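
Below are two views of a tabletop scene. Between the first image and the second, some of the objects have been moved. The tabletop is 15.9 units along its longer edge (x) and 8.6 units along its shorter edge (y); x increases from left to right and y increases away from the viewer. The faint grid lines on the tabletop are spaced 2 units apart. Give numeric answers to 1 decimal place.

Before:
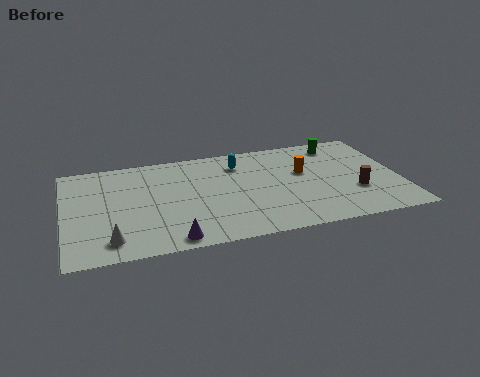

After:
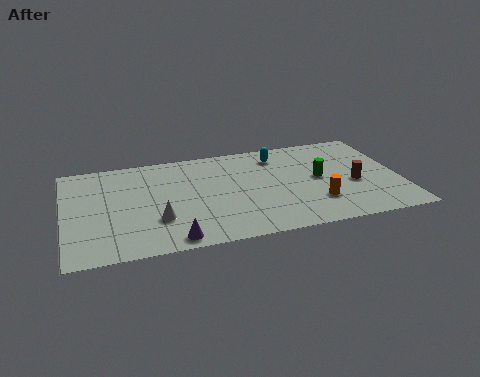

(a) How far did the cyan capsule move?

1.9

The cyan capsule was near (8.4, 6.7) before and (10.3, 7.0) after, so it travelled √(1.9² + 0.3²) ≈ 1.9 units.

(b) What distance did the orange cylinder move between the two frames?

2.8

From (11.4, 5.2) to (11.8, 2.4), the orange cylinder covered √(0.4² + 2.8²) ≈ 2.8 units.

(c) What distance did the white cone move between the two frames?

2.5

The white cone moved from about (2.1, 1.5) to (4.3, 2.7), a distance of √(2.2² + 1.2²) ≈ 2.5.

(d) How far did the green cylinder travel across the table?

3.0

The green cylinder moved from about (13.3, 7.3) to (12.1, 4.5), a distance of √(1.2² + 2.8²) ≈ 3.0.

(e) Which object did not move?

the purple cone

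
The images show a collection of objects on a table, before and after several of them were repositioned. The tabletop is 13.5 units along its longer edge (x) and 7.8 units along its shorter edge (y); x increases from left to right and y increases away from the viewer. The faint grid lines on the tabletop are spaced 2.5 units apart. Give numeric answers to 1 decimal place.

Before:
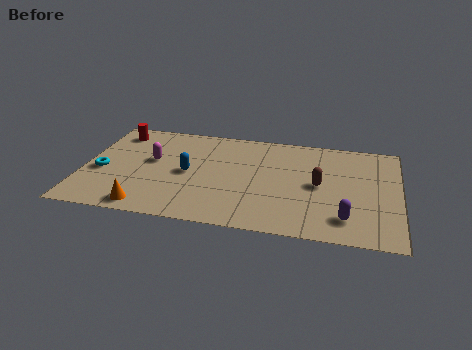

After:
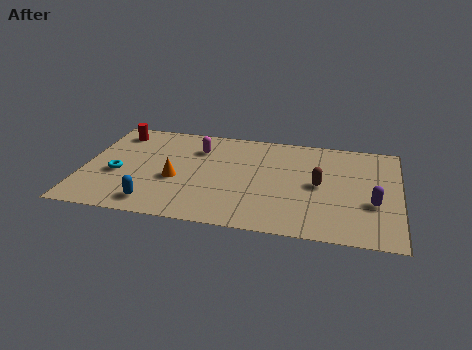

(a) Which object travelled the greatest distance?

the blue capsule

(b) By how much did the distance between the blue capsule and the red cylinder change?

+1.4

They were about 4.3 units apart before and 5.7 after — 1.4 units further apart.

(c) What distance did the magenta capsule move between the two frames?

2.3

From (2.9, 4.5) to (4.8, 5.8), the magenta capsule covered √(1.9² + 1.3²) ≈ 2.3 units.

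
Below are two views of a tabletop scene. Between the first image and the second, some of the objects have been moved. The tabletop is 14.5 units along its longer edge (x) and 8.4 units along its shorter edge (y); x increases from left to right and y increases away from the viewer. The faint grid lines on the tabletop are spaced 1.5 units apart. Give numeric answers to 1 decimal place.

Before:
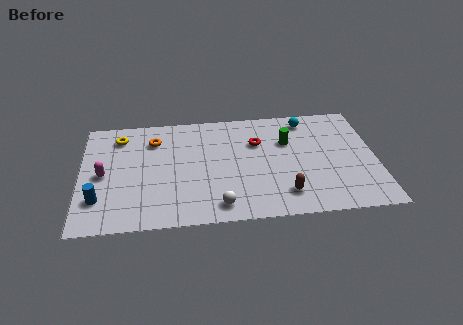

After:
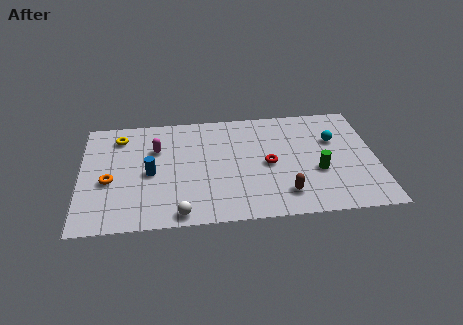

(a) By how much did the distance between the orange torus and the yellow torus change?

+1.6

The distance was about 1.7 in the first image and 3.3 in the second, so they moved 1.6 units further apart.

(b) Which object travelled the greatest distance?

the orange torus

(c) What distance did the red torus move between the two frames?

1.8

The red torus was near (8.7, 5.7) before and (9.2, 4.0) after, so it travelled √(0.5² + 1.7²) ≈ 1.8 units.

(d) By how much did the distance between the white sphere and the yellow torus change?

-0.7

Before: roughly 7.4 units apart; after: 6.7. That's 0.7 units closer together.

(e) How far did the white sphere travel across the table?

1.9

From (6.7, 1.2) to (4.8, 0.8), the white sphere covered √(1.9² + 0.4²) ≈ 1.9 units.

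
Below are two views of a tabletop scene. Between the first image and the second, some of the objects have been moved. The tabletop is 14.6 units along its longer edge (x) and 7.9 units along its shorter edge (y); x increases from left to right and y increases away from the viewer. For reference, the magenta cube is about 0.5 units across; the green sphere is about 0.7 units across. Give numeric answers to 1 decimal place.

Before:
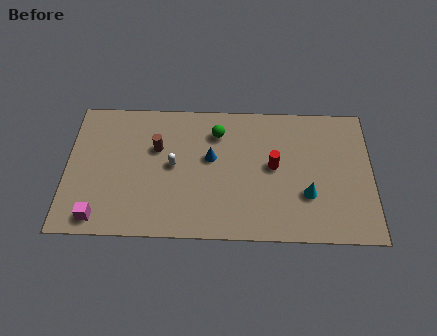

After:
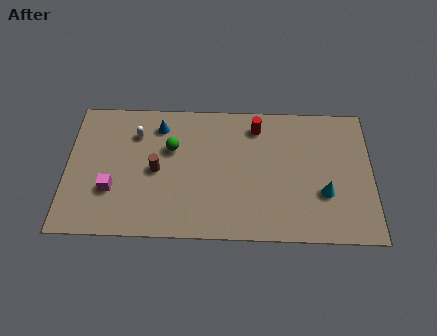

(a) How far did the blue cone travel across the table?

3.1

The blue cone moved from about (6.9, 4.6) to (4.4, 6.4), a distance of √(2.5² + 1.8²) ≈ 3.1.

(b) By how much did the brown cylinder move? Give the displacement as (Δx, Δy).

(0.0, -1.3)

From the two frames, the brown cylinder sits at roughly (4.3, 5.1) before and (4.3, 3.8) after.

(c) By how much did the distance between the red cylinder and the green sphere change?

+1.0

Before: roughly 3.3 units apart; after: 4.3. That's 1.0 units further apart.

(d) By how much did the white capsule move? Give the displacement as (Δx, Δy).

(-1.8, 1.8)

The white capsule started near (5.1, 4.1) and ended near (3.3, 5.9).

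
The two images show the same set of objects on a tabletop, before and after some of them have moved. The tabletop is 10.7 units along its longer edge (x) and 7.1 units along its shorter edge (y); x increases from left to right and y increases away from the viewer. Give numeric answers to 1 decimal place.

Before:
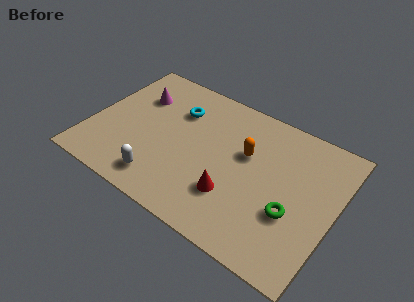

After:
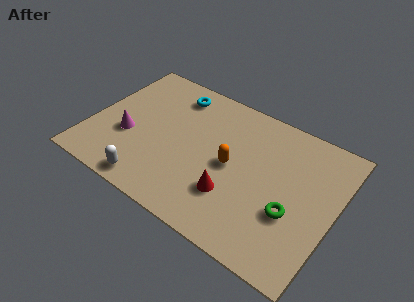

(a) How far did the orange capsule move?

1.0

The orange capsule moved from about (6.7, 4.4) to (6.2, 3.5), a distance of √(0.5² + 0.9²) ≈ 1.0.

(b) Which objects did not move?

the green torus and the red cone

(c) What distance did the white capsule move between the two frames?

0.6

The white capsule moved from about (3.5, 1.2) to (3.1, 0.8), a distance of √(0.4² + 0.4²) ≈ 0.6.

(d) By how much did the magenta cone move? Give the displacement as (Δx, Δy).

(0.0, -2.3)

The magenta cone was at about (1.7, 5.0) and moved to about (1.7, 2.7).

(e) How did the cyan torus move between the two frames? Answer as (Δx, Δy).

(-0.3, 0.8)

The cyan torus started near (3.5, 5.1) and ended near (3.2, 5.9).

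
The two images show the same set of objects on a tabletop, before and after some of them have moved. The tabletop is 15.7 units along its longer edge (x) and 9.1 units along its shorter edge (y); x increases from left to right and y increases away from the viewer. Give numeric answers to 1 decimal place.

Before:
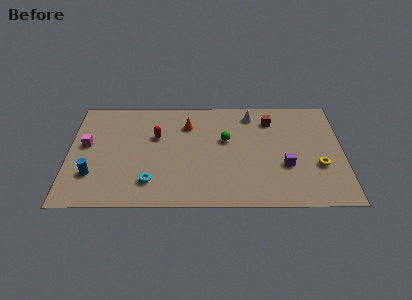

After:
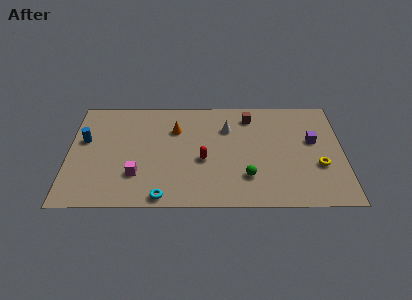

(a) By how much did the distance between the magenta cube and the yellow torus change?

-3.0

Before: roughly 13.4 units apart; after: 10.4. That's 3.0 units closer together.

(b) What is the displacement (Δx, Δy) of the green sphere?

(1.2, -3.1)

From the two frames, the green sphere sits at roughly (9.0, 5.5) before and (10.2, 2.4) after.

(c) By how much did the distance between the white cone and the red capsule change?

-2.8

Before: roughly 5.8 units apart; after: 3.0. That's 2.8 units closer together.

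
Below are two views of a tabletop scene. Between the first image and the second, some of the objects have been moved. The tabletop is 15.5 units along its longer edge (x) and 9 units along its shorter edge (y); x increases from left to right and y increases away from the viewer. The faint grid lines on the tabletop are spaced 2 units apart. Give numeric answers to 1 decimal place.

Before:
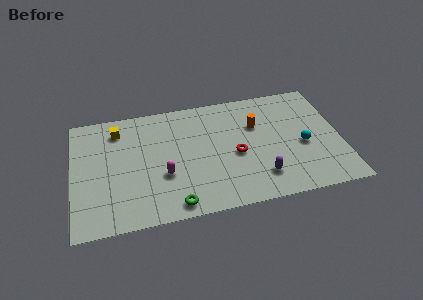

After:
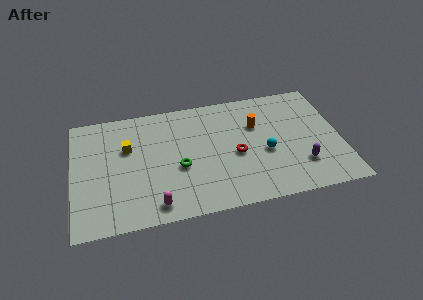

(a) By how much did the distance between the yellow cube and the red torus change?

-1.0

Before: roughly 7.5 units apart; after: 6.5. That's 1.0 units closer together.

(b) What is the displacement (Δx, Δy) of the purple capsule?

(2.4, 0.4)

From the two frames, the purple capsule sits at roughly (10.7, 2.0) before and (13.1, 2.4) after.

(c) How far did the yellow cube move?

1.6

The yellow cube moved from about (2.7, 7.3) to (3.2, 5.8), a distance of √(0.5² + 1.5²) ≈ 1.6.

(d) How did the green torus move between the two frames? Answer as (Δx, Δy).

(0.4, 2.7)

From the two frames, the green torus sits at roughly (5.7, 1.0) before and (6.1, 3.7) after.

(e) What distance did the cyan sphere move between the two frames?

2.2

From (13.3, 3.9) to (11.1, 3.8), the cyan sphere covered √(2.2² + 0.1²) ≈ 2.2 units.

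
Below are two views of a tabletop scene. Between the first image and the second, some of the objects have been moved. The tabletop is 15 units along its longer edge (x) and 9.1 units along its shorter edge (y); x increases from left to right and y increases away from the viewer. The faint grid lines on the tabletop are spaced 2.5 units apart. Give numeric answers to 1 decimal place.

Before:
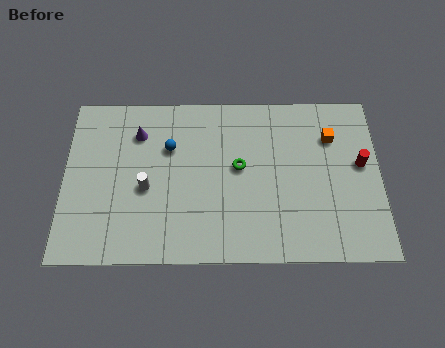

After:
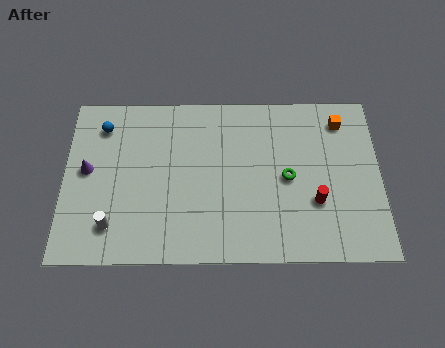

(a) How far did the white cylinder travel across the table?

2.6

The white cylinder was near (3.9, 3.9) before and (2.3, 1.9) after, so it travelled √(1.6² + 2.0²) ≈ 2.6 units.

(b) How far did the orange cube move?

1.0

The orange cube was near (12.7, 6.6) before and (13.2, 7.5) after, so it travelled √(0.5² + 0.9²) ≈ 1.0 units.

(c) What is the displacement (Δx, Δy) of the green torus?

(2.3, -0.6)

The green torus started near (8.3, 5.0) and ended near (10.6, 4.4).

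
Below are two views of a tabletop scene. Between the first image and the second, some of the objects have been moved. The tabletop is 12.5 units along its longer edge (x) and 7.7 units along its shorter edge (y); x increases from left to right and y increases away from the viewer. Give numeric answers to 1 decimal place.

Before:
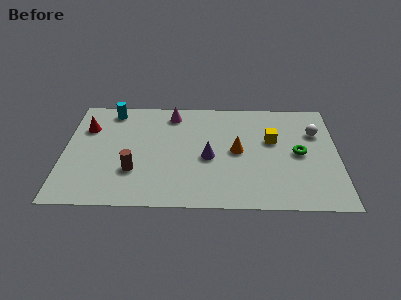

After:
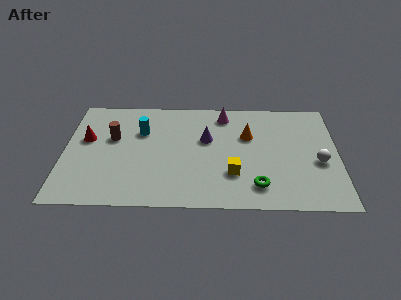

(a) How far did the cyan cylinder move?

2.1

From (2.1, 6.7) to (3.5, 5.2), the cyan cylinder covered √(1.4² + 1.5²) ≈ 2.1 units.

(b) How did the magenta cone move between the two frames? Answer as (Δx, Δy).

(2.4, 0.0)

The magenta cone was at about (4.9, 6.5) and moved to about (7.3, 6.5).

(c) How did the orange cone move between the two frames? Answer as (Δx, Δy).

(0.5, 1.1)

From the two frames, the orange cone sits at roughly (7.9, 3.9) before and (8.4, 5.0) after.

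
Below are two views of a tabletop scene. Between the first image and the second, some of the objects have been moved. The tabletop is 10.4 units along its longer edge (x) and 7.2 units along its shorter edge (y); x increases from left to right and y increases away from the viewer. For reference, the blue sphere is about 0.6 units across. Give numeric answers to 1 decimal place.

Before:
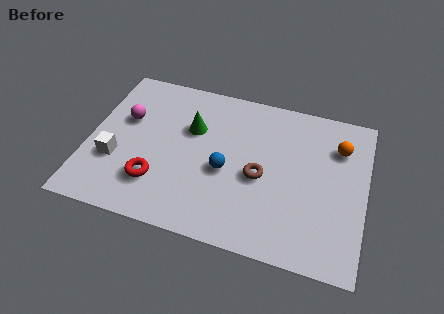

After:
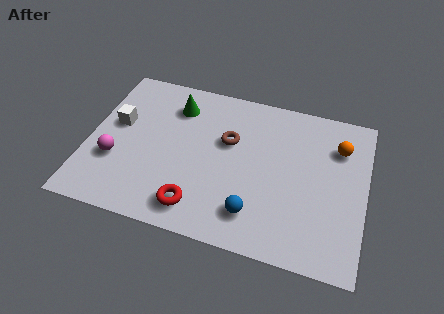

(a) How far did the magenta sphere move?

2.0

The magenta sphere moved from about (1.3, 4.5) to (1.1, 2.5), a distance of √(0.2² + 2.0²) ≈ 2.0.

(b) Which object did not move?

the orange sphere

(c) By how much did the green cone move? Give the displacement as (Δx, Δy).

(-0.7, 0.9)

The green cone was at about (3.8, 4.7) and moved to about (3.1, 5.6).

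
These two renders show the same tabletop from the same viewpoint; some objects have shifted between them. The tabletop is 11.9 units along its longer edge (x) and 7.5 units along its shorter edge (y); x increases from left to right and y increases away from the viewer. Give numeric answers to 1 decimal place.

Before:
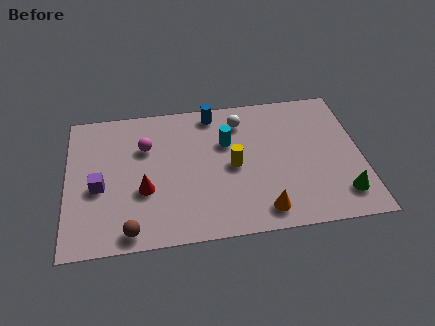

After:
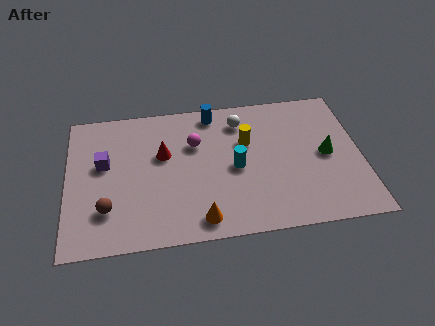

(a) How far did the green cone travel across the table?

2.3

The green cone was near (11.0, 1.5) before and (10.5, 3.7) after, so it travelled √(0.5² + 2.2²) ≈ 2.3 units.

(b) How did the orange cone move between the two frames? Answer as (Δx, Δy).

(-2.5, -0.1)

From the two frames, the orange cone sits at roughly (7.8, 1.1) before and (5.3, 1.0) after.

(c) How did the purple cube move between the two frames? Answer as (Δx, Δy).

(0.2, 1.2)

The purple cube was at about (1.3, 3.2) and moved to about (1.5, 4.4).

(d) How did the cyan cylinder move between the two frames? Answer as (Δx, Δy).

(0.3, -1.4)

From the two frames, the cyan cylinder sits at roughly (6.5, 4.9) before and (6.8, 3.5) after.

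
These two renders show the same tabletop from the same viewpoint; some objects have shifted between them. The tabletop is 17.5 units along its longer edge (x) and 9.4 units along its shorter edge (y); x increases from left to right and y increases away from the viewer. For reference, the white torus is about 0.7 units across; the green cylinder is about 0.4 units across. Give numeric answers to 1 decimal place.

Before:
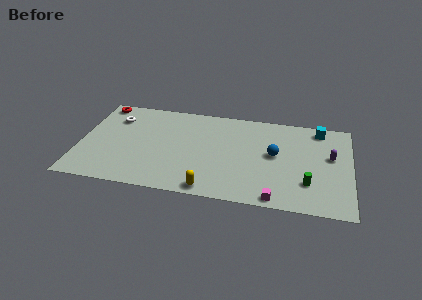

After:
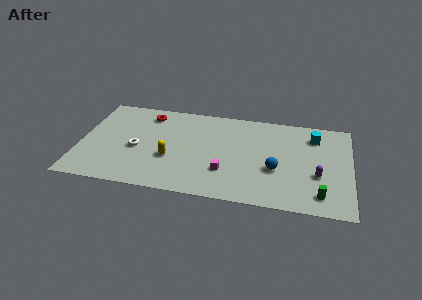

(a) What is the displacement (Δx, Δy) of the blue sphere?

(0.1, -1.5)

The blue sphere started near (12.6, 5.1) and ended near (12.7, 3.6).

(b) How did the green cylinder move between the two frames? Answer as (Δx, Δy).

(0.8, -1.0)

From the two frames, the green cylinder sits at roughly (14.8, 2.6) before and (15.6, 1.6) after.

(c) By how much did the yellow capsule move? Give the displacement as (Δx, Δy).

(-2.7, 2.6)

The yellow capsule started near (8.6, 0.9) and ended near (5.9, 3.5).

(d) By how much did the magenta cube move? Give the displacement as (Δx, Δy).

(-3.3, 2.0)

The magenta cube started near (12.8, 0.8) and ended near (9.5, 2.8).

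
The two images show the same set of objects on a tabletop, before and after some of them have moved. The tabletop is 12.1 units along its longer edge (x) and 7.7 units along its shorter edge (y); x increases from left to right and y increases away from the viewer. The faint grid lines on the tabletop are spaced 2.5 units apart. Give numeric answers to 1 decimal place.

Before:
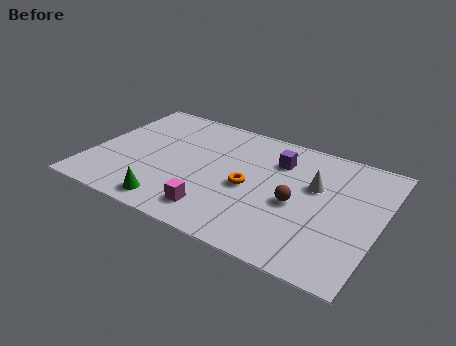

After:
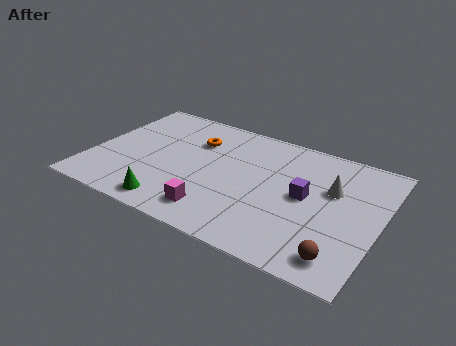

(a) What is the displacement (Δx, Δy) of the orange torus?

(-2.6, 2.0)

The orange torus was at about (6.7, 3.5) and moved to about (4.1, 5.5).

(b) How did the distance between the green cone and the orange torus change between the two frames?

+0.7

The distance was about 3.8 in the first image and 4.5 in the second, so they moved 0.7 units further apart.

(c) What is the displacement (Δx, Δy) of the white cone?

(0.7, 0.1)

The white cone was at about (9.3, 4.8) and moved to about (10.0, 4.9).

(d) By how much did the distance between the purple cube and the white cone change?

-0.6

Before: roughly 1.9 units apart; after: 1.3. That's 0.6 units closer together.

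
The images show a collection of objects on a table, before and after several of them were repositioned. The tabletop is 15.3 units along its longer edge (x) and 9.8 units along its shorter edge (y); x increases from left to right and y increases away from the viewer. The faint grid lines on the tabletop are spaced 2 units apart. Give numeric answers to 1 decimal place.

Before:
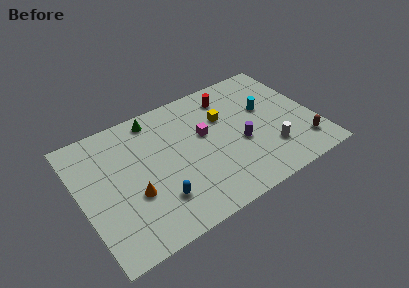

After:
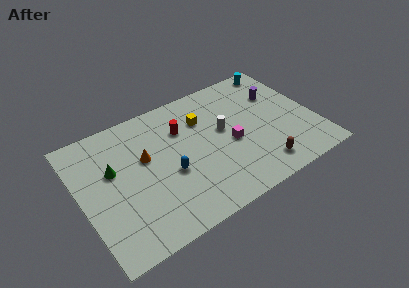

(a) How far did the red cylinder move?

3.5

The red cylinder was near (10.2, 8.0) before and (6.9, 6.9) after, so it travelled √(3.3² + 1.1²) ≈ 3.5 units.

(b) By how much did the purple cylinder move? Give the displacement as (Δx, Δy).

(3.0, 2.7)

The purple cylinder was at about (10.3, 4.0) and moved to about (13.3, 6.7).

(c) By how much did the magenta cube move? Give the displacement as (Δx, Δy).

(1.5, -1.5)

From the two frames, the magenta cube sits at roughly (8.2, 5.8) before and (9.7, 4.3) after.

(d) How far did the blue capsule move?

1.8

The blue capsule moved from about (4.6, 2.5) to (5.6, 4.0), a distance of √(1.0² + 1.5²) ≈ 1.8.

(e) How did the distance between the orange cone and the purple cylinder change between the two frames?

+1.9

They were about 7.1 units apart before and 9.0 after — 1.9 units further apart.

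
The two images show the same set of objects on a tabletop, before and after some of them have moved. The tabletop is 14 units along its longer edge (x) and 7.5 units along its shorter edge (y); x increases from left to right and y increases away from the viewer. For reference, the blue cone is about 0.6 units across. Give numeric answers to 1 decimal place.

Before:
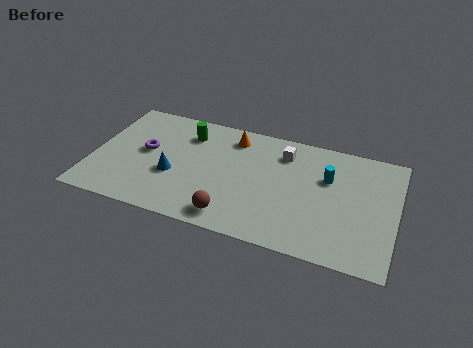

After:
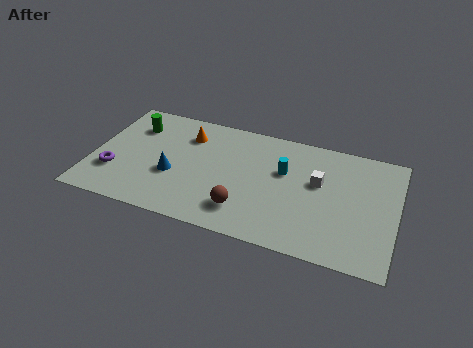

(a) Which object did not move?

the blue cone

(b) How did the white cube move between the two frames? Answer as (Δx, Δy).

(1.7, -1.4)

The white cube was at about (8.7, 5.9) and moved to about (10.4, 4.5).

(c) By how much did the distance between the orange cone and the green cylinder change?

+0.4

They were about 2.1 units apart before and 2.5 after — 0.4 units further apart.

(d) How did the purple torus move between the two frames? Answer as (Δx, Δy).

(-1.3, -1.8)

The purple torus was at about (2.4, 4.1) and moved to about (1.1, 2.3).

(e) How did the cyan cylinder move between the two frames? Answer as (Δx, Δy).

(-2.0, -0.2)

The cyan cylinder was at about (10.8, 4.9) and moved to about (8.8, 4.7).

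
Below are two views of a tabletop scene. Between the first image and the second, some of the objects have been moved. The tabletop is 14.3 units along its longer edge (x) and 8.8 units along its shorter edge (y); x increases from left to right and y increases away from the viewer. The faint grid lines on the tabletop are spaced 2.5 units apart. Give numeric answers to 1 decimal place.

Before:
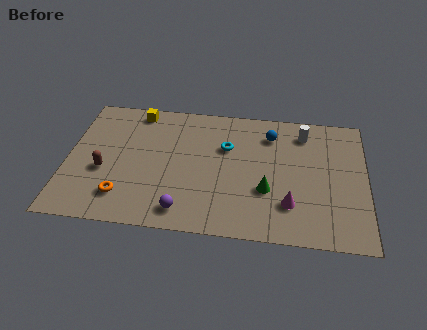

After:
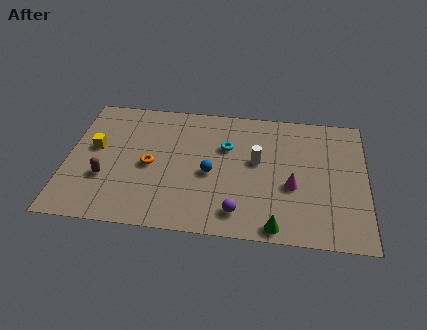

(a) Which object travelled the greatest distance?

the blue sphere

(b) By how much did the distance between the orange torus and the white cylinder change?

-4.8

They were about 10.0 units apart before and 5.2 after — 4.8 units closer together.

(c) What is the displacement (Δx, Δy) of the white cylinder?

(-2.2, -2.2)

The white cylinder was at about (11.3, 7.2) and moved to about (9.1, 5.0).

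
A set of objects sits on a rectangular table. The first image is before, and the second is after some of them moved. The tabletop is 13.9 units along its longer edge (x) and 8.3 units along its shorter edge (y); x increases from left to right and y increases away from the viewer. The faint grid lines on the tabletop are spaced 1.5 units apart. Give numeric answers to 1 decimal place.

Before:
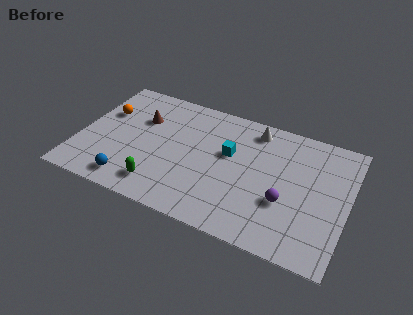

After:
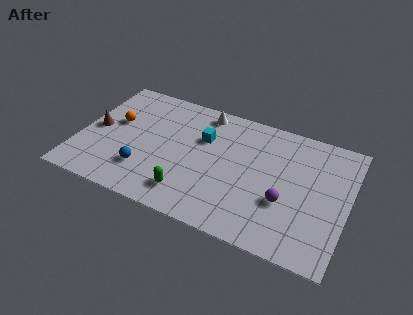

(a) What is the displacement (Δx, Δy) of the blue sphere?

(0.6, 1.0)

From the two frames, the blue sphere sits at roughly (3.0, 1.2) before and (3.6, 2.2) after.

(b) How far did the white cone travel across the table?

2.7

From (8.8, 7.1) to (6.1, 7.3), the white cone covered √(2.7² + 0.2²) ≈ 2.7 units.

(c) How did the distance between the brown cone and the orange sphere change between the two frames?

-0.7

The distance was about 1.9 in the first image and 1.2 in the second, so they moved 0.7 units closer together.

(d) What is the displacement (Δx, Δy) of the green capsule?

(1.5, 0.1)

The green capsule started near (4.5, 1.5) and ended near (6.0, 1.6).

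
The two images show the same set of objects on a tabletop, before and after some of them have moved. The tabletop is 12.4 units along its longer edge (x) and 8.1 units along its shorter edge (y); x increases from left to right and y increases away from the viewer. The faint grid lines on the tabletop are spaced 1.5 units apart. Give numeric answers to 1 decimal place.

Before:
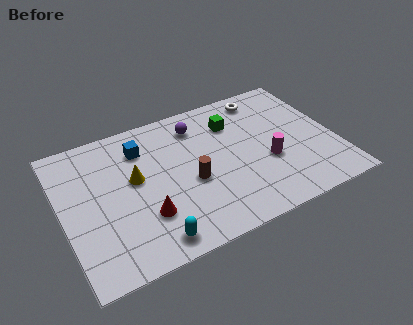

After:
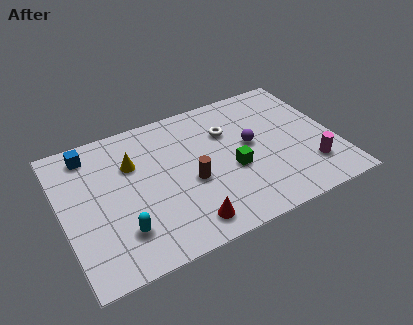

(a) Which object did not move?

the brown cylinder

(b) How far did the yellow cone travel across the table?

0.9

The yellow cone moved from about (3.3, 4.6) to (3.3, 5.5), a distance of √(0.0² + 0.9²) ≈ 0.9.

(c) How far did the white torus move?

2.4

From (9.6, 7.0) to (7.7, 5.6), the white torus covered √(1.9² + 1.4²) ≈ 2.4 units.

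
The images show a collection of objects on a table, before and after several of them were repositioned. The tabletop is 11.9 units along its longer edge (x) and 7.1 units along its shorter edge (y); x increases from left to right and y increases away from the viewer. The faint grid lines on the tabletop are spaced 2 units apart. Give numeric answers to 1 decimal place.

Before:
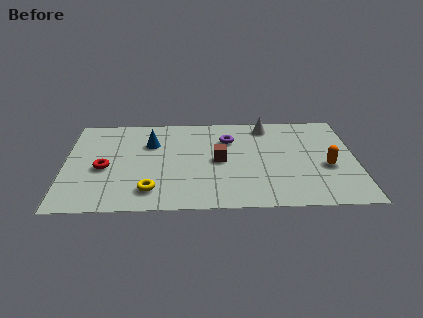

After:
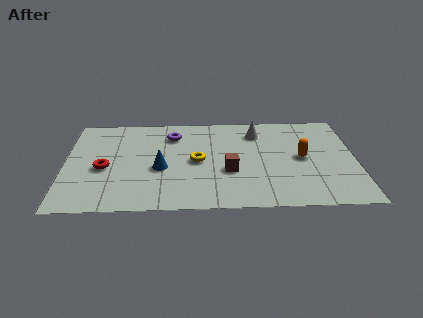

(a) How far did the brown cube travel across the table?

0.9

The brown cube moved from about (6.3, 3.5) to (6.7, 2.7), a distance of √(0.4² + 0.8²) ≈ 0.9.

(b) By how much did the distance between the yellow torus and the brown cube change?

-2.0

Before: roughly 3.5 units apart; after: 1.5. That's 2.0 units closer together.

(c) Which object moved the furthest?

the yellow torus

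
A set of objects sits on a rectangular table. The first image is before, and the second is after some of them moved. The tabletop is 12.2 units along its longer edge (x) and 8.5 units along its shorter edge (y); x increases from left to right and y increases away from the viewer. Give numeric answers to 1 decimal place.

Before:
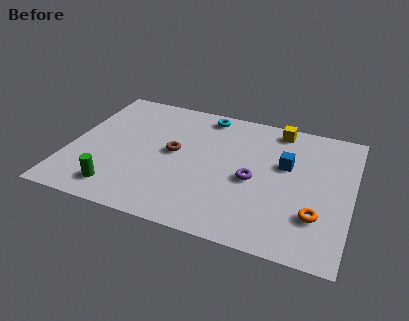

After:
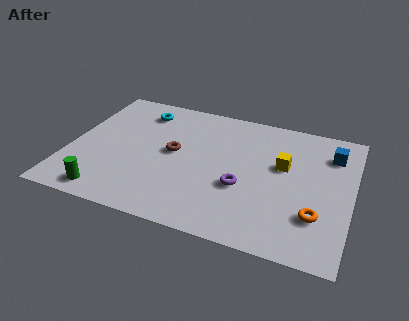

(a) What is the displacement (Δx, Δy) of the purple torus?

(-0.4, -0.6)

The purple torus started near (8.0, 3.8) and ended near (7.6, 3.2).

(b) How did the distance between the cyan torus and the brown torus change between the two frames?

-0.3

Before: roughly 3.2 units apart; after: 2.9. That's 0.3 units closer together.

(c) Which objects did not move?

the brown torus and the orange torus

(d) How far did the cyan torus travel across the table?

2.9

The cyan torus was near (5.6, 7.5) before and (2.8, 6.9) after, so it travelled √(2.8² + 0.6²) ≈ 2.9 units.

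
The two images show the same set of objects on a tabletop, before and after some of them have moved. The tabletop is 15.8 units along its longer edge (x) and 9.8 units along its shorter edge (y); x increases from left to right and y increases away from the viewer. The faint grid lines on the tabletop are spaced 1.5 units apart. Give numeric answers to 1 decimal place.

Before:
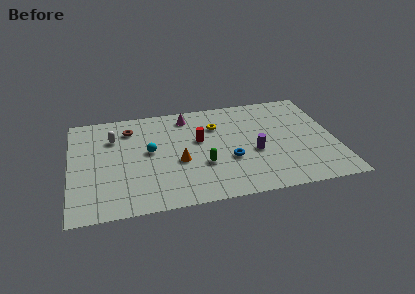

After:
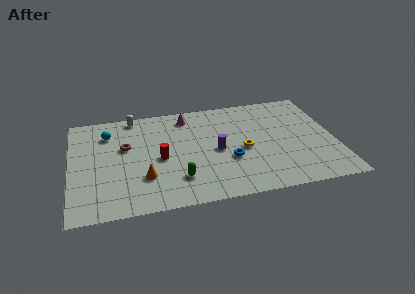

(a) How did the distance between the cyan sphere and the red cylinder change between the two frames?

+1.2

The distance was about 3.0 in the first image and 4.2 in the second, so they moved 1.2 units further apart.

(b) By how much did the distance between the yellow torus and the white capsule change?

+1.6

Before: roughly 6.2 units apart; after: 7.8. That's 1.6 units further apart.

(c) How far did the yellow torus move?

3.0

The yellow torus was near (8.8, 7.0) before and (10.3, 4.4) after, so it travelled √(1.5² + 2.6²) ≈ 3.0 units.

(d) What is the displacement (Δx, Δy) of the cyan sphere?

(-2.4, 2.2)

The cyan sphere started near (4.7, 5.3) and ended near (2.3, 7.5).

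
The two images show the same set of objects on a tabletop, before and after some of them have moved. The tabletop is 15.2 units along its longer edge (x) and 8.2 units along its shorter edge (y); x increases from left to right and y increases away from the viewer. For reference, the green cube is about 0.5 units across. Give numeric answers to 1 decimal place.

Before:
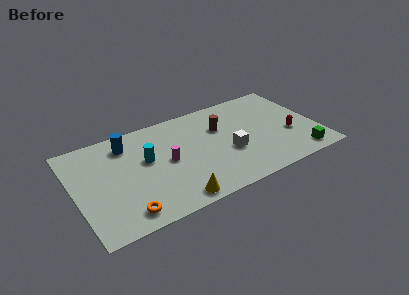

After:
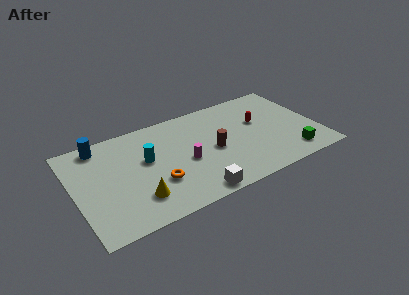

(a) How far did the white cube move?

3.5

The white cube was near (9.5, 3.2) before and (6.9, 0.8) after, so it travelled √(2.6² + 2.4²) ≈ 3.5 units.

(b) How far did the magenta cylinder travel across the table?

1.2

The magenta cylinder was near (5.7, 4.1) before and (6.8, 3.6) after, so it travelled √(1.1² + 0.5²) ≈ 1.2 units.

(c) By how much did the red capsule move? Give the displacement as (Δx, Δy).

(-1.7, 1.9)

The red capsule was at about (13.4, 3.1) and moved to about (11.7, 5.0).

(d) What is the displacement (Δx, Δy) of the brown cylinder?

(-0.7, -1.7)

The brown cylinder started near (9.3, 5.5) and ended near (8.6, 3.8).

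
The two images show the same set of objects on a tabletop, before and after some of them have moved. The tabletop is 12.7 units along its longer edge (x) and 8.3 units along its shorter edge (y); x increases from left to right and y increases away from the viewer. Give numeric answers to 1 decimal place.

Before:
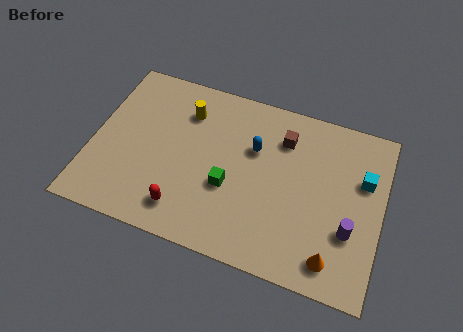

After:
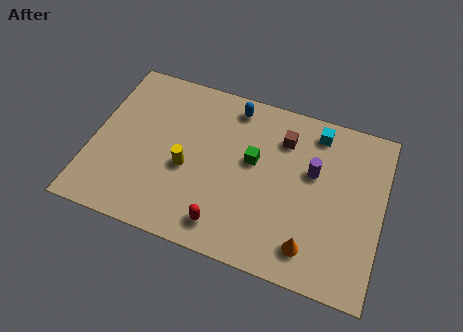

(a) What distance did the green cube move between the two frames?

1.8

The green cube was near (6.1, 3.2) before and (7.0, 4.8) after, so it travelled √(0.9² + 1.6²) ≈ 1.8 units.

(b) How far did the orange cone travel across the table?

1.0

From (10.8, 1.3) to (9.8, 1.5), the orange cone covered √(1.0² + 0.2²) ≈ 1.0 units.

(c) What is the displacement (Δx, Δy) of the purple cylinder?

(-1.8, 2.3)

From the two frames, the purple cylinder sits at roughly (11.4, 2.8) before and (9.6, 5.1) after.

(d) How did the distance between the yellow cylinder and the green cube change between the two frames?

-0.7

The distance was about 3.8 in the first image and 3.1 in the second, so they moved 0.7 units closer together.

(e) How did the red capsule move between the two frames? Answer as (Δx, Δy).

(1.8, -0.2)

The red capsule started near (4.3, 1.5) and ended near (6.1, 1.3).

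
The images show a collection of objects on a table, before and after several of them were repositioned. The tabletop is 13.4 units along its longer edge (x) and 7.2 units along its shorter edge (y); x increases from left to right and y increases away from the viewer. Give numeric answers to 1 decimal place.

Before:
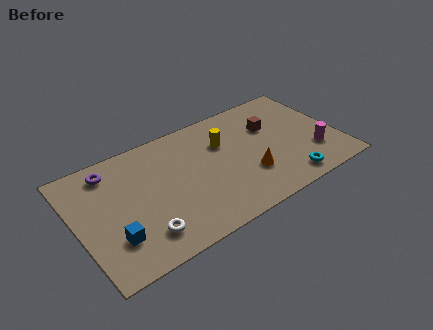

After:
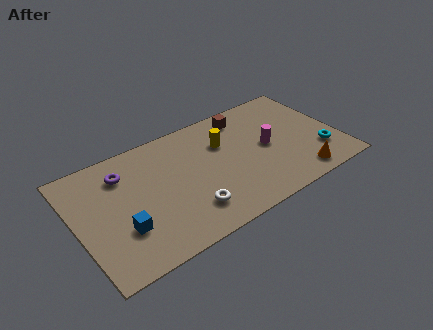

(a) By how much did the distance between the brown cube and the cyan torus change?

+1.5

They were about 3.8 units apart before and 5.3 after — 1.5 units further apart.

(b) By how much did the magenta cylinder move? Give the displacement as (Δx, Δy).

(-2.2, 1.5)

The magenta cylinder started near (12.0, 2.1) and ended near (9.8, 3.6).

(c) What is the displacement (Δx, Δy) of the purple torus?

(0.6, -0.5)

The purple torus was at about (2.0, 6.0) and moved to about (2.6, 5.5).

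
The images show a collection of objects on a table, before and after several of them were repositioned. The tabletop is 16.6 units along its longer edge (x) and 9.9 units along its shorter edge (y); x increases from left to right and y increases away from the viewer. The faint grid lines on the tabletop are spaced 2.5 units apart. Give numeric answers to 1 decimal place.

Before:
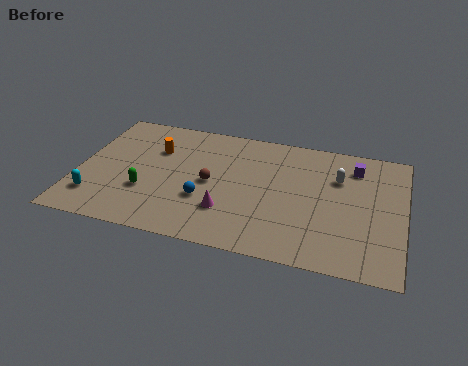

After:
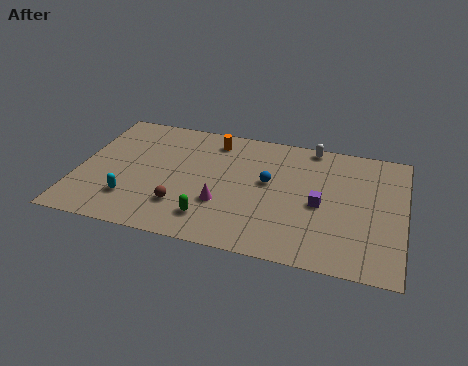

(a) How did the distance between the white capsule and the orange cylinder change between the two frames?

-4.3

They were about 9.4 units apart before and 5.1 after — 4.3 units closer together.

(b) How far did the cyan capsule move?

1.8

The cyan capsule moved from about (1.1, 2.2) to (2.9, 2.5), a distance of √(1.8² + 0.3²) ≈ 1.8.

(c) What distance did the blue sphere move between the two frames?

3.8

The blue sphere was near (6.6, 3.4) before and (9.7, 5.6) after, so it travelled √(3.1² + 2.2²) ≈ 3.8 units.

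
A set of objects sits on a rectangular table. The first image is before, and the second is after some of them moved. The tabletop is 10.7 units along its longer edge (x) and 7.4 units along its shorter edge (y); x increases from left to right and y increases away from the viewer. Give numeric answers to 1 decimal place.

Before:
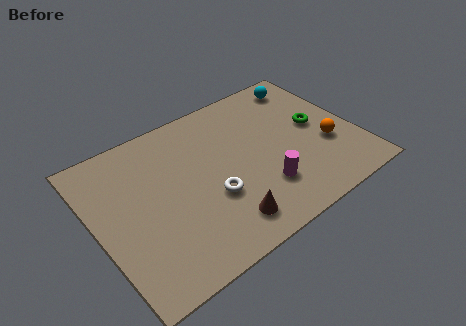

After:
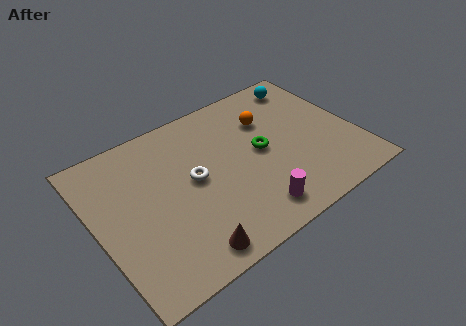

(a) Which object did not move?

the cyan sphere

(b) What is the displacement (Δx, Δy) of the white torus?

(-0.5, 1.2)

The white torus started near (4.5, 2.7) and ended near (4.0, 3.9).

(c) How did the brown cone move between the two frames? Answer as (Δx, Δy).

(-1.6, -0.4)

The brown cone was at about (4.7, 1.3) and moved to about (3.1, 0.9).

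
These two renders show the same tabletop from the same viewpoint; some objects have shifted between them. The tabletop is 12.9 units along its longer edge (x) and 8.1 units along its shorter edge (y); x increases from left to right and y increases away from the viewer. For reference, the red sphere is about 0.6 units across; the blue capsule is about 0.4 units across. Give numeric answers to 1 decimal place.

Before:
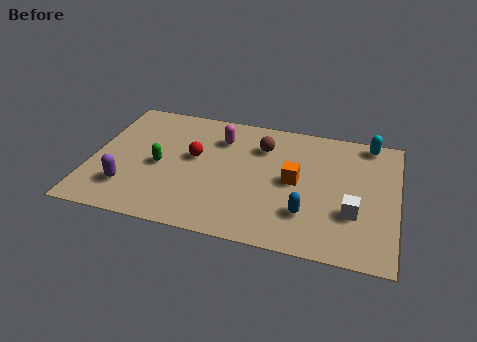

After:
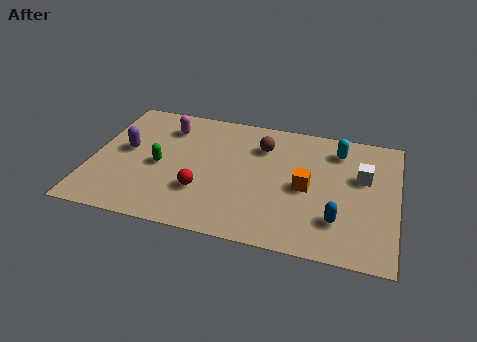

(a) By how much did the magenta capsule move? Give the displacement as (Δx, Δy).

(-2.3, 0.2)

The magenta capsule started near (5.3, 6.1) and ended near (3.0, 6.3).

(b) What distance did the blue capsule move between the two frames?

1.3

From (9.2, 2.2) to (10.5, 2.1), the blue capsule covered √(1.3² + 0.1²) ≈ 1.3 units.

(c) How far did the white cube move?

2.3

From (11.1, 2.7) to (11.4, 5.0), the white cube covered √(0.3² + 2.3²) ≈ 2.3 units.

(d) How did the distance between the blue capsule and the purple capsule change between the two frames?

+1.9

They were about 7.5 units apart before and 9.4 after — 1.9 units further apart.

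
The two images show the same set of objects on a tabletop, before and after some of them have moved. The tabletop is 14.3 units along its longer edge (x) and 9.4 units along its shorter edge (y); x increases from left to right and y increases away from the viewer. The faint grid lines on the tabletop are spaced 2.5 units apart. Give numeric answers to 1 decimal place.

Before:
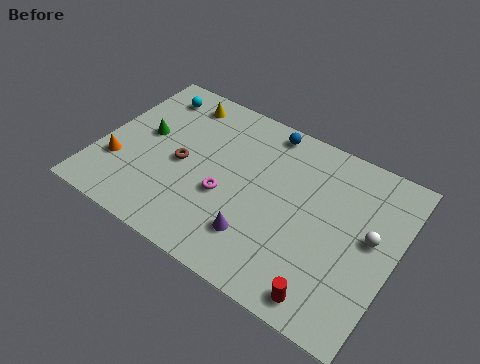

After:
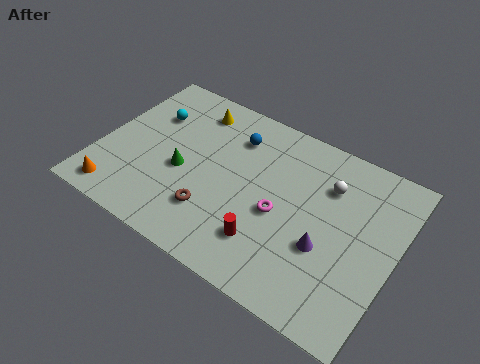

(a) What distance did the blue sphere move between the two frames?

1.8

The blue sphere was near (7.5, 8.4) before and (6.1, 7.2) after, so it travelled √(1.4² + 1.2²) ≈ 1.8 units.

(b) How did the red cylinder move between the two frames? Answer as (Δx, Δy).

(-3.1, 1.2)

The red cylinder started near (11.7, 1.1) and ended near (8.6, 2.3).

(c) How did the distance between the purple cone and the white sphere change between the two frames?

-2.4

Before: roughly 5.7 units apart; after: 3.3. That's 2.4 units closer together.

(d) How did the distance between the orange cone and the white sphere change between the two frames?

-1.3

They were about 12.2 units apart before and 10.9 after — 1.3 units closer together.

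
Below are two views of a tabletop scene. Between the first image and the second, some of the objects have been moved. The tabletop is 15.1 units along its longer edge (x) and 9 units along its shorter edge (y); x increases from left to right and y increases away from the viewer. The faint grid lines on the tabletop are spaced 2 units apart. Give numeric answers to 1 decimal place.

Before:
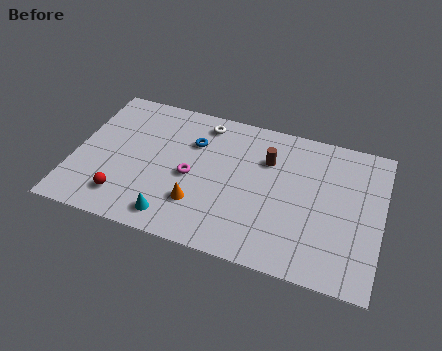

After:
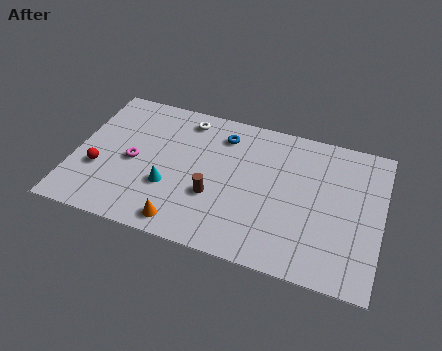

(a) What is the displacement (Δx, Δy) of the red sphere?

(-1.4, 1.4)

The red sphere started near (2.7, 1.8) and ended near (1.3, 3.2).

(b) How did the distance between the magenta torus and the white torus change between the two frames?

+0.6

The distance was about 3.6 in the first image and 4.2 in the second, so they moved 0.6 units further apart.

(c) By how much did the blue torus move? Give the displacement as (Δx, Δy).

(1.4, 0.9)

The blue torus was at about (5.7, 6.3) and moved to about (7.1, 7.2).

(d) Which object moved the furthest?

the brown cylinder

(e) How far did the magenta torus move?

2.9

From (5.8, 4.1) to (2.9, 4.2), the magenta torus covered √(2.9² + 0.1²) ≈ 2.9 units.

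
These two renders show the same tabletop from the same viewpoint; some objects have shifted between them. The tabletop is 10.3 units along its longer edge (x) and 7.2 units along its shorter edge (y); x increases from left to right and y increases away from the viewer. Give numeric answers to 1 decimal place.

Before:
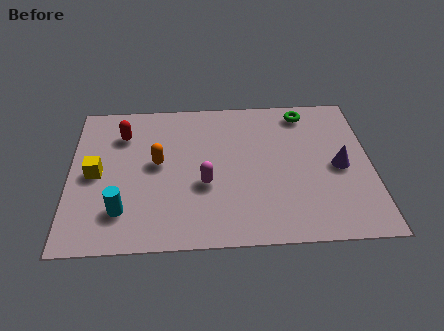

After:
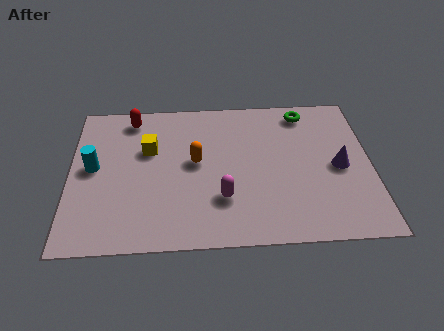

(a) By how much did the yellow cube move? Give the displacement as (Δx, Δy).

(1.8, 1.1)

From the two frames, the yellow cube sits at roughly (0.9, 3.5) before and (2.7, 4.6) after.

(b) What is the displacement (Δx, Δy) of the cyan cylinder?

(-1.0, 2.1)

The cyan cylinder was at about (1.8, 1.7) and moved to about (0.8, 3.8).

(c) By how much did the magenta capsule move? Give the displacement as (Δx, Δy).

(0.6, -0.7)

From the two frames, the magenta capsule sits at roughly (4.6, 2.8) before and (5.2, 2.1) after.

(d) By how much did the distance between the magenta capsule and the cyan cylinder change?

+1.7

The distance was about 3.0 in the first image and 4.7 in the second, so they moved 1.7 units further apart.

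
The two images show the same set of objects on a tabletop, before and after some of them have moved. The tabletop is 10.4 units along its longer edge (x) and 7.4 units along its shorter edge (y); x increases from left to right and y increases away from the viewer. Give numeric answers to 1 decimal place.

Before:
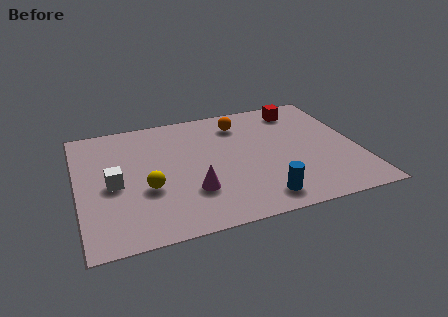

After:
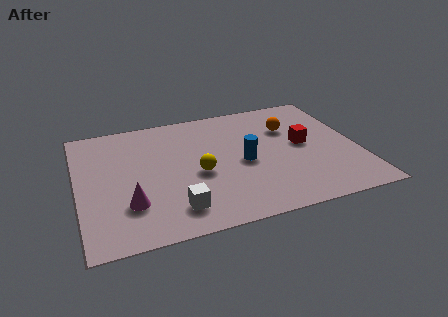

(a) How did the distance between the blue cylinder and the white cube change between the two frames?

-2.3

Before: roughly 5.7 units apart; after: 3.4. That's 2.3 units closer together.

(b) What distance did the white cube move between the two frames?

2.9

The white cube was near (1.3, 3.4) before and (3.4, 1.4) after, so it travelled √(2.1² + 2.0²) ≈ 2.9 units.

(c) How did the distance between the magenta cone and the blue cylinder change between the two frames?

+1.9

They were about 2.6 units apart before and 4.5 after — 1.9 units further apart.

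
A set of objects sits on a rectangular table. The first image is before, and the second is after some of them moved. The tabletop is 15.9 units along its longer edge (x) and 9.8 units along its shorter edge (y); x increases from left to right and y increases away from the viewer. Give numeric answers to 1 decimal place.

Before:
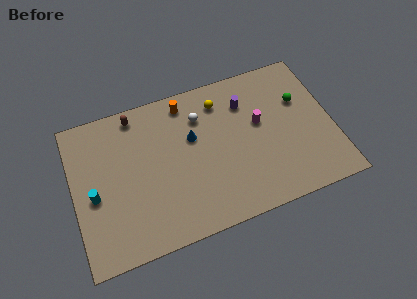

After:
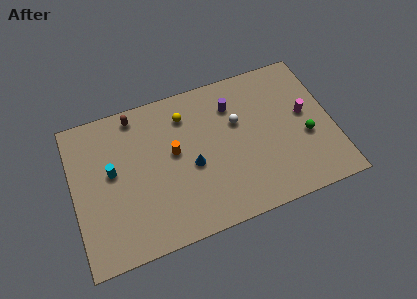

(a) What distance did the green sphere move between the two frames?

2.5

The green sphere moved from about (14.1, 6.4) to (14.2, 3.9), a distance of √(0.1² + 2.5²) ≈ 2.5.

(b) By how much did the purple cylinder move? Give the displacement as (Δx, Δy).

(-0.8, 0.1)

From the two frames, the purple cylinder sits at roughly (10.8, 7.3) before and (10.0, 7.4) after.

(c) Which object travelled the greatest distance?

the orange cylinder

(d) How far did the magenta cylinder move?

2.8

From (11.5, 5.7) to (14.3, 5.4), the magenta cylinder covered √(2.8² + 0.3²) ≈ 2.8 units.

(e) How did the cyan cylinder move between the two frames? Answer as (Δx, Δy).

(1.2, 1.2)

From the two frames, the cyan cylinder sits at roughly (1.2, 4.3) before and (2.4, 5.5) after.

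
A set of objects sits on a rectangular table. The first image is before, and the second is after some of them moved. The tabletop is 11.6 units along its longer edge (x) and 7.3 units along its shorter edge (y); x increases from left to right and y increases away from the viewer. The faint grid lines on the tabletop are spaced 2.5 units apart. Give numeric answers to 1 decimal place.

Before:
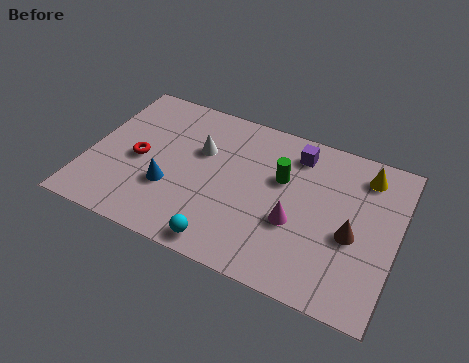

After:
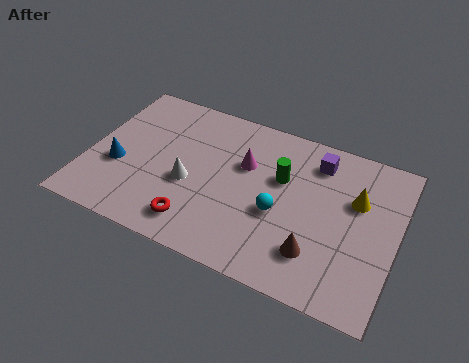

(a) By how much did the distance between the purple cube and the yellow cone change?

-0.6

They were about 2.6 units apart before and 2.0 after — 0.6 units closer together.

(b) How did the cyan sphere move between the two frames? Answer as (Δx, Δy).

(1.8, 2.2)

The cyan sphere was at about (5.5, 0.8) and moved to about (7.3, 3.0).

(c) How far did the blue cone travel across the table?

2.0

The blue cone was near (3.2, 2.5) before and (1.2, 2.8) after, so it travelled √(2.0² + 0.3²) ≈ 2.0 units.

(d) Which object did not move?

the green cylinder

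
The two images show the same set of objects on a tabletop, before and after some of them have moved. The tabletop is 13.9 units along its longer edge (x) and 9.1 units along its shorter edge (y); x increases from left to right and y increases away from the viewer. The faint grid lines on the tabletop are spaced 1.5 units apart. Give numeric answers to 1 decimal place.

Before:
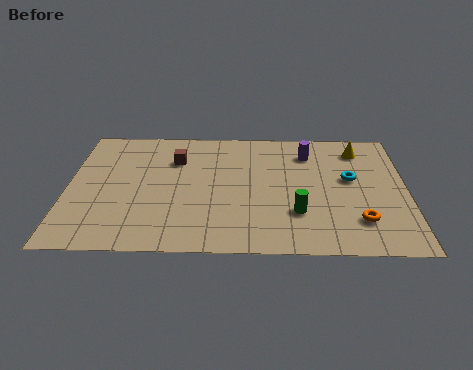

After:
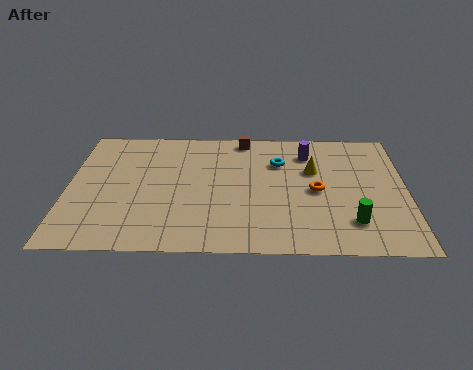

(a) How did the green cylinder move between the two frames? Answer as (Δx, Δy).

(2.2, -0.6)

From the two frames, the green cylinder sits at roughly (9.4, 2.7) before and (11.6, 2.1) after.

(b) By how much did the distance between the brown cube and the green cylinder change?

+1.2

The distance was about 6.3 in the first image and 7.5 in the second, so they moved 1.2 units further apart.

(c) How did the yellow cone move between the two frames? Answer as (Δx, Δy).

(-1.9, -1.6)

The yellow cone started near (12.0, 7.4) and ended near (10.1, 5.8).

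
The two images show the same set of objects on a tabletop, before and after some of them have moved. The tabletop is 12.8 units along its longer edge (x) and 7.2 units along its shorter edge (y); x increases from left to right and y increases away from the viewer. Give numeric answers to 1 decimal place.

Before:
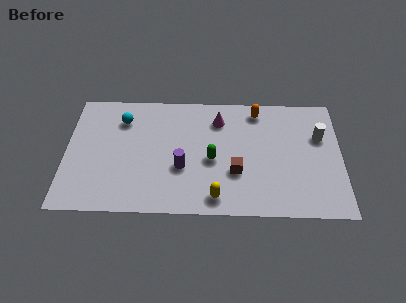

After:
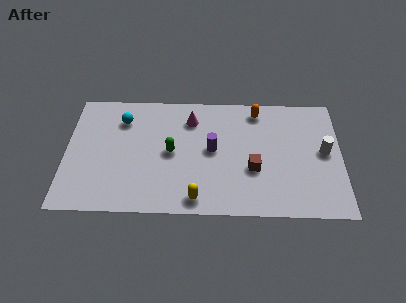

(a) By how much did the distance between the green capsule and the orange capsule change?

+1.1

They were about 3.7 units apart before and 4.8 after — 1.1 units further apart.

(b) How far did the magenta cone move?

1.3

The magenta cone was near (7.1, 5.6) before and (5.8, 5.6) after, so it travelled √(1.3² + 0.0²) ≈ 1.3 units.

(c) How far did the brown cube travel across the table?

0.8

From (7.9, 2.5) to (8.7, 2.7), the brown cube covered √(0.8² + 0.2²) ≈ 0.8 units.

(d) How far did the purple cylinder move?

1.8

The purple cylinder was near (5.4, 2.7) before and (6.8, 3.8) after, so it travelled √(1.4² + 1.1²) ≈ 1.8 units.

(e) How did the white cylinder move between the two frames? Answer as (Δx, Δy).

(0.2, -0.9)

From the two frames, the white cylinder sits at roughly (11.8, 4.7) before and (12.0, 3.8) after.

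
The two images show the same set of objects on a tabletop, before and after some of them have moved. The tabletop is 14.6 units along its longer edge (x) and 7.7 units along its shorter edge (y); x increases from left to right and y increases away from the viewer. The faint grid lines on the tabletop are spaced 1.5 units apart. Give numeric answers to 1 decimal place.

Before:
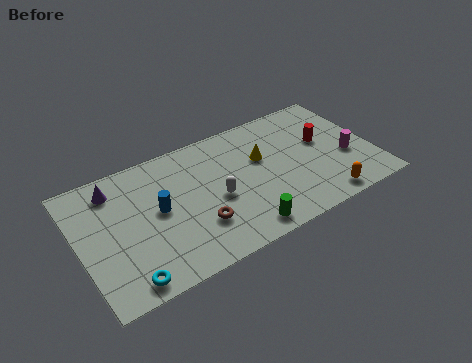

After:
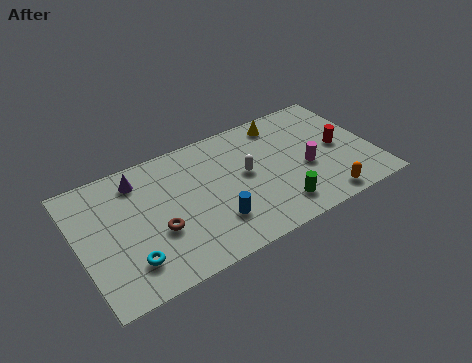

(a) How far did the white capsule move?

1.8

The white capsule was near (6.7, 3.4) before and (8.3, 4.2) after, so it travelled √(1.6² + 0.8²) ≈ 1.8 units.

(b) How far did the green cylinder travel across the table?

2.0

The green cylinder moved from about (7.6, 1.0) to (9.5, 1.5), a distance of √(1.9² + 0.5²) ≈ 2.0.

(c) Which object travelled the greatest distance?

the blue cylinder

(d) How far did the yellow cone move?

2.2

From (9.2, 4.8) to (10.5, 6.6), the yellow cone covered √(1.3² + 1.8²) ≈ 2.2 units.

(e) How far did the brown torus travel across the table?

2.0

The brown torus moved from about (5.6, 2.3) to (3.7, 2.9), a distance of √(1.9² + 0.6²) ≈ 2.0.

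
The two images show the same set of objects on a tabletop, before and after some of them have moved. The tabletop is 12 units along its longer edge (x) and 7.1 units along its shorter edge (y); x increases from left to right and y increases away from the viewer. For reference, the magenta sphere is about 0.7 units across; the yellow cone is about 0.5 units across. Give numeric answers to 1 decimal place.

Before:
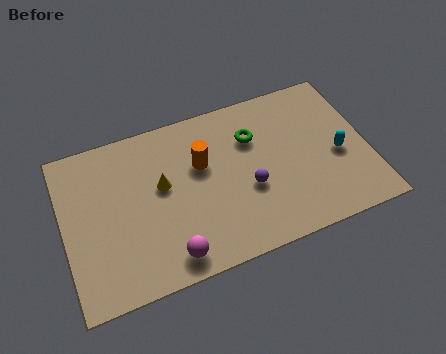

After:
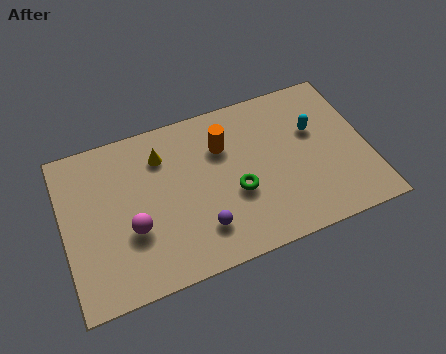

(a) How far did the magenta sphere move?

2.1

The magenta sphere was near (3.9, 1.0) before and (2.6, 2.6) after, so it travelled √(1.3² + 1.6²) ≈ 2.1 units.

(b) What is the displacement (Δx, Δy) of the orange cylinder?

(0.9, 0.5)

The orange cylinder was at about (5.5, 4.5) and moved to about (6.4, 5.0).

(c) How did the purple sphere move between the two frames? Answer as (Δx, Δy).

(-2.0, -1.1)

The purple sphere started near (7.2, 2.8) and ended near (5.2, 1.7).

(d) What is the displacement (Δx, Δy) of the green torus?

(-0.9, -2.2)

The green torus started near (7.6, 5.0) and ended near (6.7, 2.8).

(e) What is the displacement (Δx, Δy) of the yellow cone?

(0.1, 1.3)

The yellow cone was at about (3.9, 4.1) and moved to about (4.0, 5.4).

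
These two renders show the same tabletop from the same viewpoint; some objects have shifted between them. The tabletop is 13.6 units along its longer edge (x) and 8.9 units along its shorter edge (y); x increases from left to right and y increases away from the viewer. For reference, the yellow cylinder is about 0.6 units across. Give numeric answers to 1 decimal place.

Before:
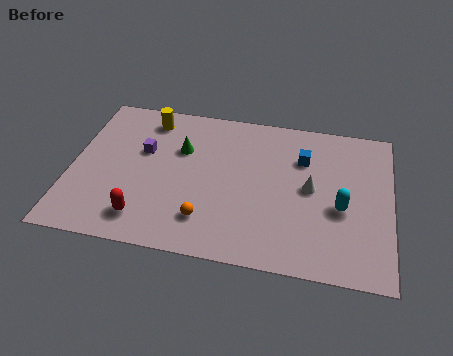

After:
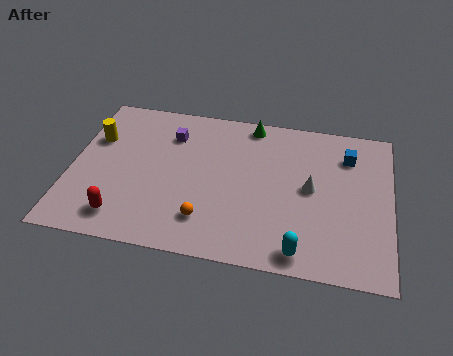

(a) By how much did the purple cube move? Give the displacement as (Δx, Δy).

(1.1, 1.2)

The purple cube started near (3.0, 5.5) and ended near (4.1, 6.7).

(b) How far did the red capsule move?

0.9

The red capsule was near (3.3, 1.6) before and (2.4, 1.5) after, so it travelled √(0.9² + 0.1²) ≈ 0.9 units.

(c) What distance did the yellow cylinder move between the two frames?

2.7

From (3.1, 7.5) to (0.9, 5.9), the yellow cylinder covered √(2.2² + 1.6²) ≈ 2.7 units.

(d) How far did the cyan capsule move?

3.1

The cyan capsule moved from about (11.5, 3.7) to (9.9, 1.0), a distance of √(1.6² + 2.7²) ≈ 3.1.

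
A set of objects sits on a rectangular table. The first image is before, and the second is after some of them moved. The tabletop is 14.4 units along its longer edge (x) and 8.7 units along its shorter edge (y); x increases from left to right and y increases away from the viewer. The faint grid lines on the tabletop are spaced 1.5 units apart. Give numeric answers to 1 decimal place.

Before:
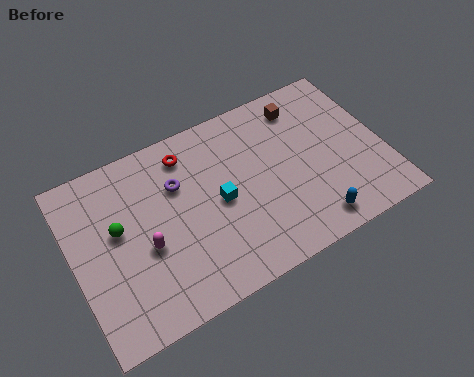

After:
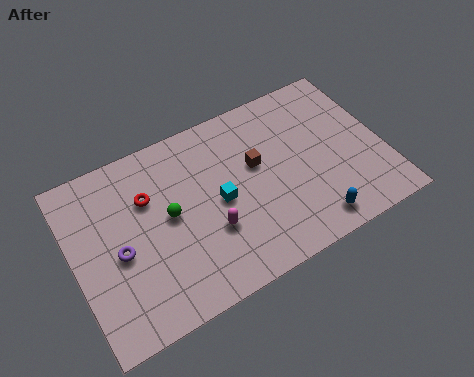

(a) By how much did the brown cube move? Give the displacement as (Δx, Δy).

(-2.5, -2.0)

The brown cube started near (11.1, 7.2) and ended near (8.6, 5.2).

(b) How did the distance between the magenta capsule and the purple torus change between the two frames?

+1.3

They were about 2.9 units apart before and 4.2 after — 1.3 units further apart.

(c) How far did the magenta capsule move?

3.0

From (3.2, 3.6) to (6.1, 3.0), the magenta capsule covered √(2.9² + 0.6²) ≈ 3.0 units.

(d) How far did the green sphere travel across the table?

2.3

The green sphere moved from about (2.1, 5.0) to (4.4, 4.6), a distance of √(2.3² + 0.4²) ≈ 2.3.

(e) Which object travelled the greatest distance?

the purple torus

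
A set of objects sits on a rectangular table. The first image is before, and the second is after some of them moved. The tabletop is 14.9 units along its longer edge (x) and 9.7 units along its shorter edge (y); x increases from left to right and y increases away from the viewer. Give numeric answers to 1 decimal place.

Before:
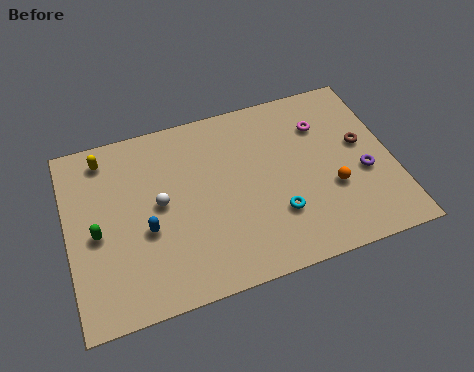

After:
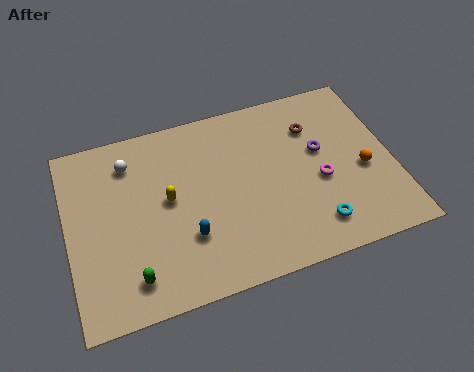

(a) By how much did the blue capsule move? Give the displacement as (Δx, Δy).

(1.8, -0.9)

From the two frames, the blue capsule sits at roughly (3.5, 3.9) before and (5.3, 3.0) after.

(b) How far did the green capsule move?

3.0

From (1.3, 4.4) to (2.7, 1.7), the green capsule covered √(1.4² + 2.7²) ≈ 3.0 units.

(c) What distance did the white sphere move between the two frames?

2.9

From (4.2, 5.1) to (3.0, 7.7), the white sphere covered √(1.2² + 2.6²) ≈ 2.9 units.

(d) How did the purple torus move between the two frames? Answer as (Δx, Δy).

(-1.8, 1.8)

The purple torus was at about (13.5, 3.9) and moved to about (11.7, 5.7).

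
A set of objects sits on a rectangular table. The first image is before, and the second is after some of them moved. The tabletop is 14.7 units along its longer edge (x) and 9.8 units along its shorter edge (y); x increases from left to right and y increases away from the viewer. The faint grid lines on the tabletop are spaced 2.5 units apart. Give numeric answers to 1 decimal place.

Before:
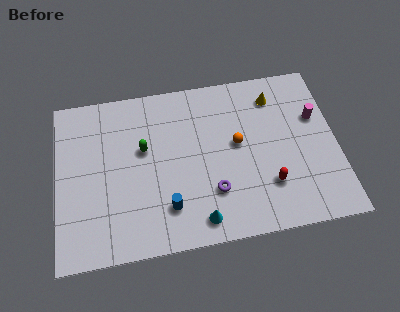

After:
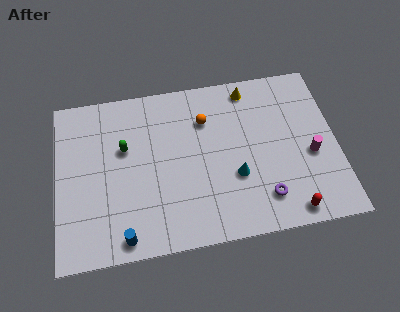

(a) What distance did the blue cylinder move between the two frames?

2.6

From (5.7, 2.3) to (3.4, 1.0), the blue cylinder covered √(2.3² + 1.3²) ≈ 2.6 units.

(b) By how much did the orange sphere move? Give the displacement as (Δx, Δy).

(-1.6, 1.7)

The orange sphere started near (9.5, 5.4) and ended near (7.9, 7.1).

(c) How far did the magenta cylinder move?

2.2

From (13.7, 6.3) to (13.3, 4.1), the magenta cylinder covered √(0.4² + 2.2²) ≈ 2.2 units.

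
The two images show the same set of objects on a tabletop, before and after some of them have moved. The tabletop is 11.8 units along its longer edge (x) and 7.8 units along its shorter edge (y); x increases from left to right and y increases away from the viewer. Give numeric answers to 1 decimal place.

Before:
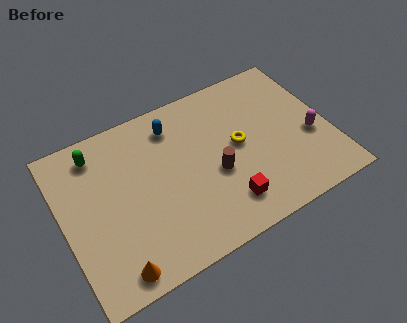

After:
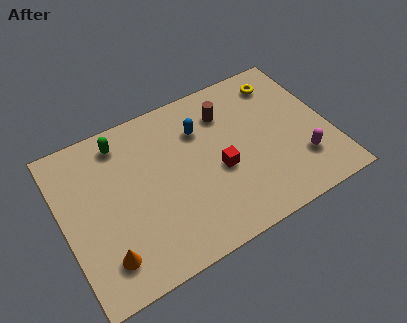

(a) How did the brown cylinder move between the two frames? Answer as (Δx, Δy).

(0.9, 2.7)

The brown cylinder started near (6.6, 3.2) and ended near (7.5, 5.9).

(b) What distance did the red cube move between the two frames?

1.7

The red cube was near (6.8, 1.6) before and (6.8, 3.3) after, so it travelled √(0.0² + 1.7²) ≈ 1.7 units.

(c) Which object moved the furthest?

the yellow torus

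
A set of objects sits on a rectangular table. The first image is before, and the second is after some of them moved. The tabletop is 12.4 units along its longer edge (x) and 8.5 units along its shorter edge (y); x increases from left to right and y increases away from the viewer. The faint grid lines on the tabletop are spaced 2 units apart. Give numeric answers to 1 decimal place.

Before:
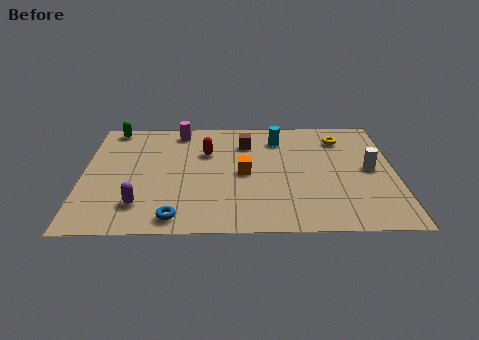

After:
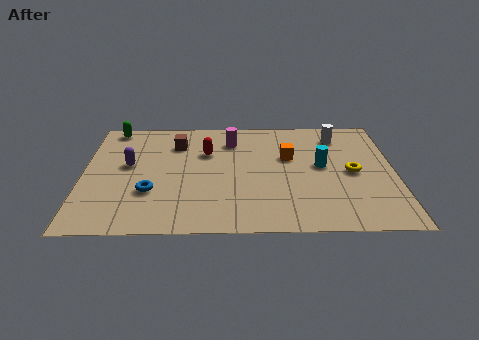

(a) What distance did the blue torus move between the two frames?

2.1

The blue torus was near (3.7, 1.0) before and (2.7, 2.8) after, so it travelled √(1.0² + 1.8²) ≈ 2.1 units.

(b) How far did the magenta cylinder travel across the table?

2.2

From (3.8, 7.4) to (5.9, 6.6), the magenta cylinder covered √(2.1² + 0.8²) ≈ 2.2 units.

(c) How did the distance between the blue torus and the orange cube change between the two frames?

+1.9

Before: roughly 4.1 units apart; after: 6.0. That's 1.9 units further apart.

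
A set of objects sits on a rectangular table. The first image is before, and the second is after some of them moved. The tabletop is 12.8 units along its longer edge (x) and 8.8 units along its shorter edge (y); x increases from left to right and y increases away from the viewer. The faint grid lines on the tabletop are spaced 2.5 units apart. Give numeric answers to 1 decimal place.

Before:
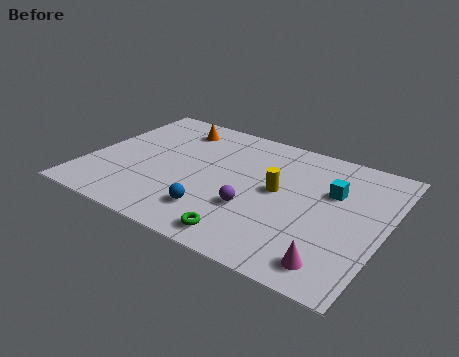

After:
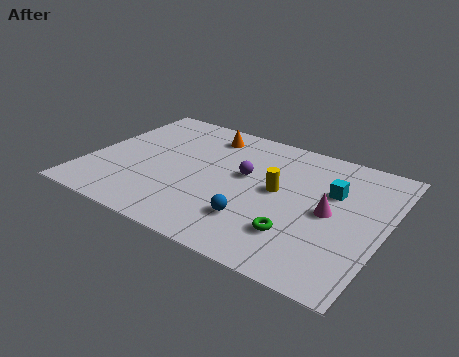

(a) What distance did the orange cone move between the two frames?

1.4

The orange cone moved from about (3.2, 7.2) to (4.6, 7.3), a distance of √(1.4² + 0.1²) ≈ 1.4.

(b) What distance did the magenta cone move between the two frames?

3.1

From (11.1, 1.3) to (10.5, 4.3), the magenta cone covered √(0.6² + 3.0²) ≈ 3.1 units.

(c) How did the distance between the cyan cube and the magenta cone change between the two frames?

-3.1

They were about 4.5 units apart before and 1.4 after — 3.1 units closer together.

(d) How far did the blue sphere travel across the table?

1.7

The blue sphere moved from about (5.9, 2.0) to (7.6, 2.3), a distance of √(1.7² + 0.3²) ≈ 1.7.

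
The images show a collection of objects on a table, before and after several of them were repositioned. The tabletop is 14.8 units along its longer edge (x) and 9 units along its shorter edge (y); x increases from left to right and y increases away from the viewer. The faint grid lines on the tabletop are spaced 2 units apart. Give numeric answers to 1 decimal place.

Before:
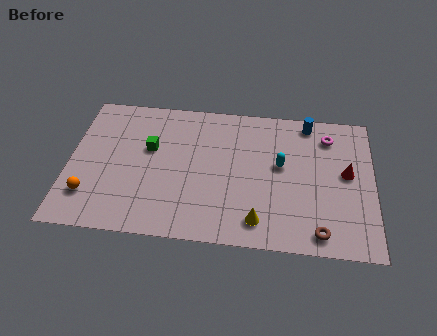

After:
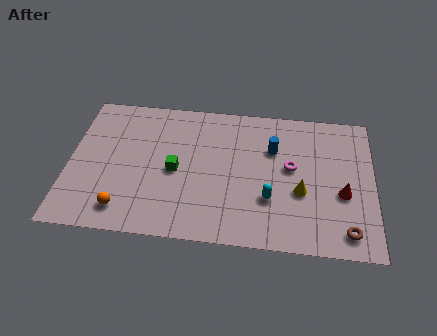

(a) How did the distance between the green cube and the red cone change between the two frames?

-1.5

The distance was about 9.6 in the first image and 8.1 in the second, so they moved 1.5 units closer together.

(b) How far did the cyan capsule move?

2.3

From (10.3, 5.1) to (9.8, 2.9), the cyan capsule covered √(0.5² + 2.2²) ≈ 2.3 units.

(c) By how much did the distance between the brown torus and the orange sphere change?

-0.5

The distance was about 11.2 in the first image and 10.7 in the second, so they moved 0.5 units closer together.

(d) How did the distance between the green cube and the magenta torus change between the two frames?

-3.2

They were about 8.9 units apart before and 5.7 after — 3.2 units closer together.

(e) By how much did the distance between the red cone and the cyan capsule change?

+0.4

The distance was about 3.2 in the first image and 3.6 in the second, so they moved 0.4 units further apart.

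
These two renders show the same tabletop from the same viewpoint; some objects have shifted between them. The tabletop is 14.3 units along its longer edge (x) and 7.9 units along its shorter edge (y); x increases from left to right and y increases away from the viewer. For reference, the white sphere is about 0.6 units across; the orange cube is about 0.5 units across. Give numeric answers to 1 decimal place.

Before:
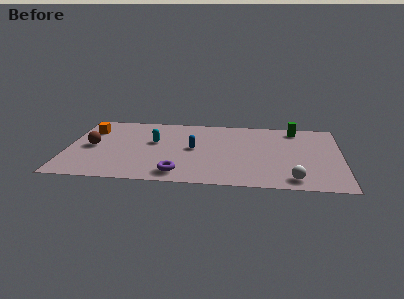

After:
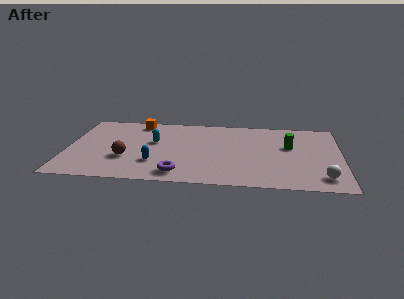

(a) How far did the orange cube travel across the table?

2.7

The orange cube was near (1.1, 5.8) before and (3.6, 6.9) after, so it travelled √(2.5² + 1.1²) ≈ 2.7 units.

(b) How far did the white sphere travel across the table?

1.5

The white sphere was near (11.8, 1.1) before and (13.3, 1.4) after, so it travelled √(1.5² + 0.3²) ≈ 1.5 units.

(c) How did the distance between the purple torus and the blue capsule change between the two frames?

-1.3

They were about 3.0 units apart before and 1.7 after — 1.3 units closer together.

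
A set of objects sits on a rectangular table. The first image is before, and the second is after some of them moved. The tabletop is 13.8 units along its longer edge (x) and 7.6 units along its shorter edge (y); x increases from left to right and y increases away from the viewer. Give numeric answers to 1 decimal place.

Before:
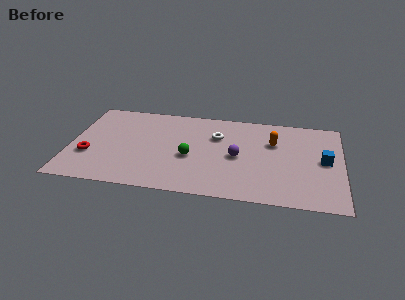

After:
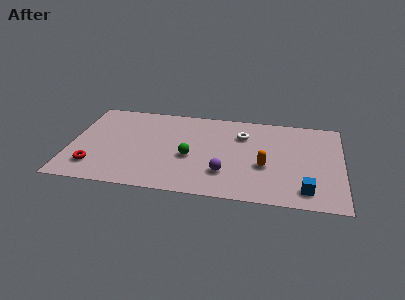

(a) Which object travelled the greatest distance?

the blue cube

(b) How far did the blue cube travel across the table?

2.8

From (12.9, 3.9) to (12.0, 1.3), the blue cube covered √(0.9² + 2.6²) ≈ 2.8 units.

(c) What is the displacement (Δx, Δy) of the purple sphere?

(-0.6, -1.5)

From the two frames, the purple sphere sits at roughly (8.5, 3.6) before and (7.9, 2.1) after.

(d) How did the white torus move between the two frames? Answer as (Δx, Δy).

(1.3, 0.3)

The white torus started near (7.4, 5.2) and ended near (8.7, 5.5).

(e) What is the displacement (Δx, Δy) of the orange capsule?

(-0.4, -2.1)

The orange capsule was at about (10.3, 5.1) and moved to about (9.9, 3.0).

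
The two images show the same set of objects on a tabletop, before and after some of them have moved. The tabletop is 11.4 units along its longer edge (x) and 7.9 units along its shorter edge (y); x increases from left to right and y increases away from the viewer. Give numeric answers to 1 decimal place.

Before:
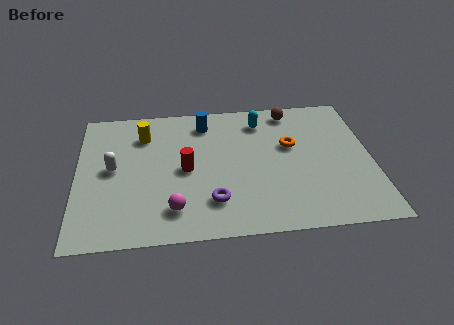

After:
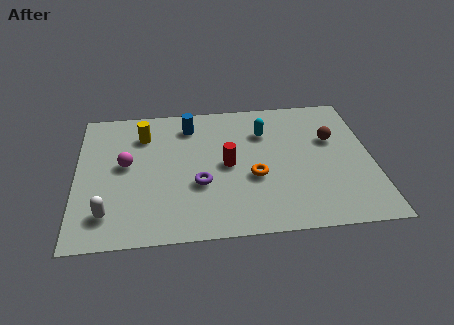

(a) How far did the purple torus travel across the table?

1.1

From (5.2, 1.9) to (4.7, 2.9), the purple torus covered √(0.5² + 1.0²) ≈ 1.1 units.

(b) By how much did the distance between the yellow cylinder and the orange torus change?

-0.7

Before: roughly 5.8 units apart; after: 5.1. That's 0.7 units closer together.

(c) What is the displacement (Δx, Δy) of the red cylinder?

(1.6, 0.1)

The red cylinder started near (4.2, 3.8) and ended near (5.8, 3.9).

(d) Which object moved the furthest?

the magenta sphere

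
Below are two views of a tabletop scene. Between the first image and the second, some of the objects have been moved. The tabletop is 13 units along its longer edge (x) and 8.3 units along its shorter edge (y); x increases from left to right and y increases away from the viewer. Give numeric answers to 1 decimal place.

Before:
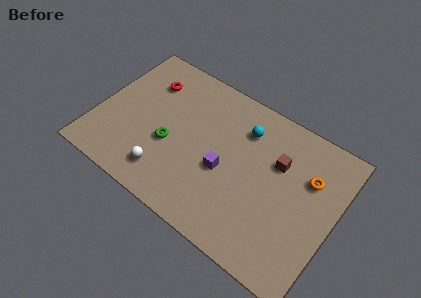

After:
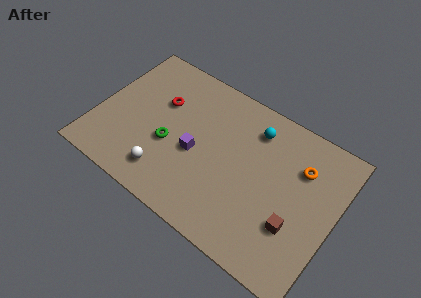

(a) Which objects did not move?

the white sphere and the green torus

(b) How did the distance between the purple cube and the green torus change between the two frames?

-1.6

The distance was about 3.0 in the first image and 1.4 in the second, so they moved 1.6 units closer together.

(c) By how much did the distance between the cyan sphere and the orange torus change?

-1.0

Before: roughly 3.8 units apart; after: 2.8. That's 1.0 units closer together.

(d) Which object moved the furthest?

the brown cube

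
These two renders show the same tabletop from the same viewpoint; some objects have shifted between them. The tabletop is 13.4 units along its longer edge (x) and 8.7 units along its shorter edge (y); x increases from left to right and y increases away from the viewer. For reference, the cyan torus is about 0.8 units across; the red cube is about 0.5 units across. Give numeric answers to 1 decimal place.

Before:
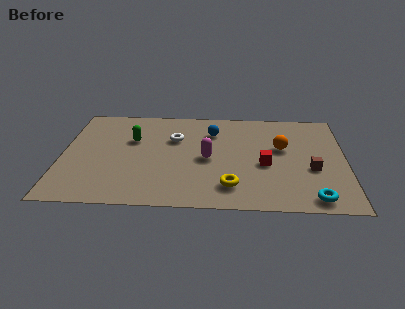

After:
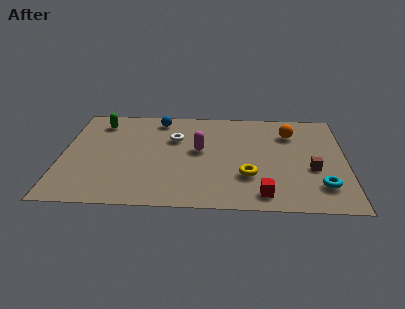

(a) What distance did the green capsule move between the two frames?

2.2

From (3.3, 5.6) to (1.7, 7.1), the green capsule covered √(1.6² + 1.5²) ≈ 2.2 units.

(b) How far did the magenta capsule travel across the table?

0.8

The magenta capsule was near (6.9, 4.1) before and (6.5, 4.8) after, so it travelled √(0.4² + 0.7²) ≈ 0.8 units.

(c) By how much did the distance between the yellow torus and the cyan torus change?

-0.4

The distance was about 3.9 in the first image and 3.5 in the second, so they moved 0.4 units closer together.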